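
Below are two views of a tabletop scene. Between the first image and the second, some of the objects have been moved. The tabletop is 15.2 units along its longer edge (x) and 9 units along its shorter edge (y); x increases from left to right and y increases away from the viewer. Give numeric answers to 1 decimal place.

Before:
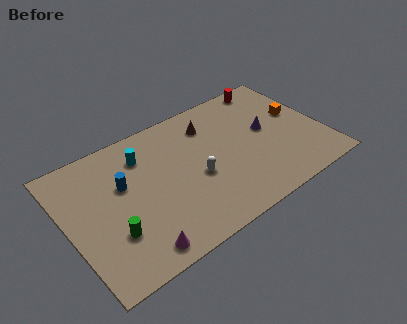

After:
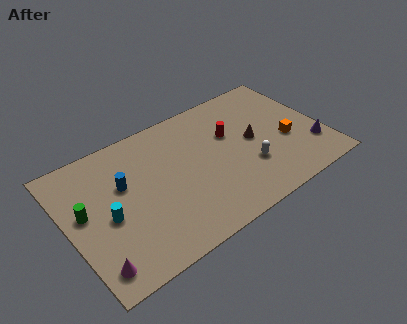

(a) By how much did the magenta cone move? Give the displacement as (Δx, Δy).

(-2.4, 0.3)

The magenta cone started near (3.4, 1.1) and ended near (1.0, 1.4).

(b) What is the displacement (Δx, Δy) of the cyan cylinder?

(-2.6, -2.9)

The cyan cylinder started near (4.8, 6.9) and ended near (2.2, 4.0).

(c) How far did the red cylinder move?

3.8

The red cylinder moved from about (12.9, 8.1) to (9.9, 5.7), a distance of √(3.0² + 2.4²) ≈ 3.8.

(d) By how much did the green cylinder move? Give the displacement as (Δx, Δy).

(-1.3, 2.2)

The green cylinder was at about (2.3, 2.8) and moved to about (1.0, 5.0).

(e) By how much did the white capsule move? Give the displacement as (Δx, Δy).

(3.0, -0.9)

The white capsule started near (7.5, 3.8) and ended near (10.5, 2.9).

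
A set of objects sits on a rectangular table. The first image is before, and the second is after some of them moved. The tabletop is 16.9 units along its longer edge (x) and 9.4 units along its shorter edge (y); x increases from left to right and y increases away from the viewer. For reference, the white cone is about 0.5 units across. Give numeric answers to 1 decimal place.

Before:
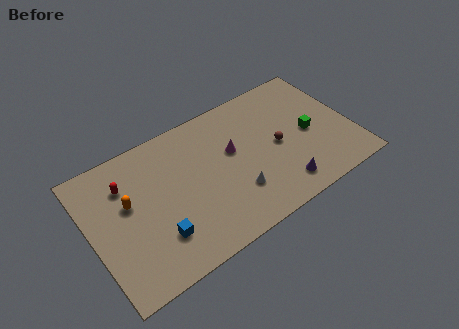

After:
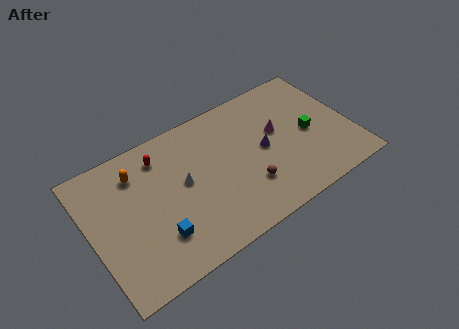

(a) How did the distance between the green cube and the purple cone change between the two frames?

-0.7

They were about 3.7 units apart before and 3.0 after — 0.7 units closer together.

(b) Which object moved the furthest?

the white cone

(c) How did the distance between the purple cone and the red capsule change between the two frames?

-3.8

They were about 10.7 units apart before and 6.9 after — 3.8 units closer together.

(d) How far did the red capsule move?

2.5

The red capsule moved from about (2.5, 6.9) to (4.9, 7.6), a distance of √(2.4² + 0.7²) ≈ 2.5.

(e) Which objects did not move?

the green cube and the blue cube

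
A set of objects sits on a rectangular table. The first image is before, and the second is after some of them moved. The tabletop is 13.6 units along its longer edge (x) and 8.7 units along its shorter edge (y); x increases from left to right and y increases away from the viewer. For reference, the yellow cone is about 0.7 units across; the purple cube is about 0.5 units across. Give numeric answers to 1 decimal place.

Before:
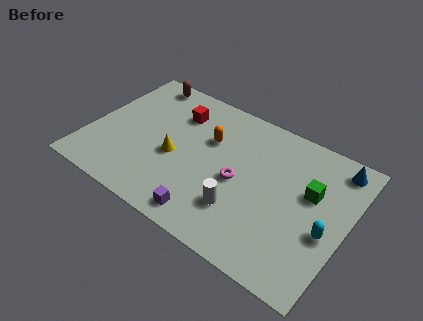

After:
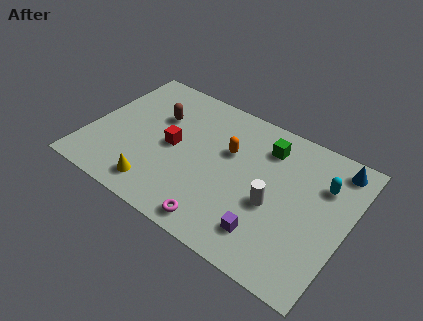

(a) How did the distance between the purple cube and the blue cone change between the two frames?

-2.3

The distance was about 8.6 in the first image and 6.3 in the second, so they moved 2.3 units closer together.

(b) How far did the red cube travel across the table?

2.2

The red cube moved from about (4.2, 6.5) to (4.4, 4.3), a distance of √(0.2² + 2.2²) ≈ 2.2.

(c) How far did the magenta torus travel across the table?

3.0

From (8.0, 4.0) to (7.5, 1.0), the magenta torus covered √(0.5² + 3.0²) ≈ 3.0 units.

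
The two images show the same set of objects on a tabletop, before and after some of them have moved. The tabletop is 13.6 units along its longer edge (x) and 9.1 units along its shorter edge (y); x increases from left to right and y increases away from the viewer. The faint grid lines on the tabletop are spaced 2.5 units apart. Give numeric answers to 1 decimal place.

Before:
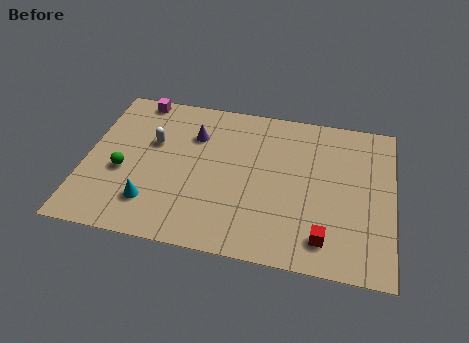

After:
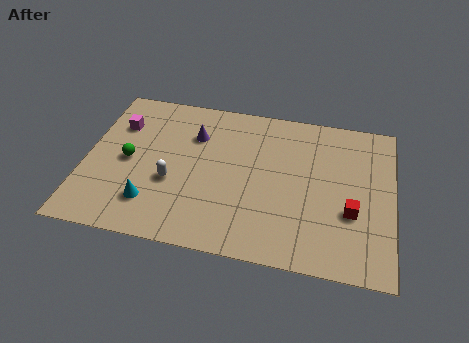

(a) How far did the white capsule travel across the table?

2.4

From (2.9, 5.7) to (3.9, 3.5), the white capsule covered √(1.0² + 2.2²) ≈ 2.4 units.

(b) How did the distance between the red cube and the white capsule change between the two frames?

-0.9

They were about 8.8 units apart before and 7.9 after — 0.9 units closer together.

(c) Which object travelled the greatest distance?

the white capsule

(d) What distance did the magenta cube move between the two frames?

1.9

The magenta cube was near (2.0, 8.3) before and (1.3, 6.5) after, so it travelled √(0.7² + 1.8²) ≈ 1.9 units.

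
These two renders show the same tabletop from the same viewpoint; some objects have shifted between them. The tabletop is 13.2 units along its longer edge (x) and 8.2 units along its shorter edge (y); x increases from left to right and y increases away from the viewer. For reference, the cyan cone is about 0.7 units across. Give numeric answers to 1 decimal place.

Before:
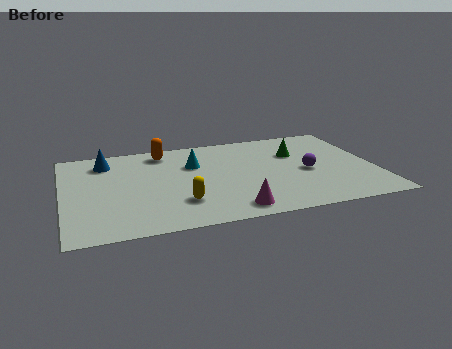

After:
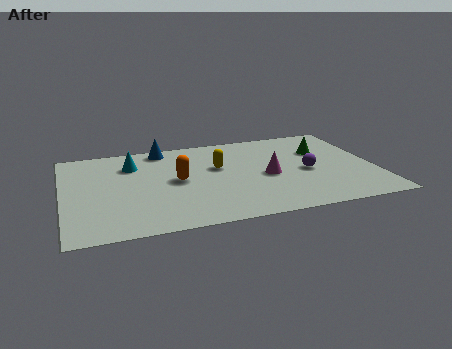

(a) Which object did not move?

the purple sphere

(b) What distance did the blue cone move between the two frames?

2.6

From (1.9, 6.6) to (4.4, 7.3), the blue cone covered √(2.5² + 0.7²) ≈ 2.6 units.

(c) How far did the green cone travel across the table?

1.1

The green cone was near (10.0, 5.5) before and (11.1, 5.5) after, so it travelled √(1.1² + 0.0²) ≈ 1.1 units.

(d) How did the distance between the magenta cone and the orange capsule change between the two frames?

-2.6

Before: roughly 6.4 units apart; after: 3.8. That's 2.6 units closer together.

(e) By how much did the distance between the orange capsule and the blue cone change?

+0.6

Before: roughly 2.5 units apart; after: 3.1. That's 0.6 units further apart.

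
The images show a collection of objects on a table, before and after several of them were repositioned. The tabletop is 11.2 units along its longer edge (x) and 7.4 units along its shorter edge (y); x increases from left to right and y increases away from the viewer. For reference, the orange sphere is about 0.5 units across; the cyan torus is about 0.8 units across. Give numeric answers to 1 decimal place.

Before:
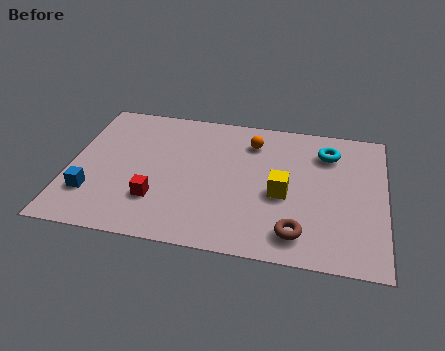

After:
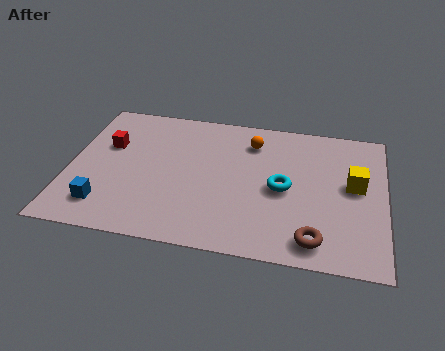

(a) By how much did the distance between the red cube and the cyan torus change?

-0.5

The distance was about 6.9 in the first image and 6.4 in the second, so they moved 0.5 units closer together.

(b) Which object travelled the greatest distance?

the red cube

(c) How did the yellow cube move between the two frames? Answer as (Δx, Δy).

(2.5, 0.9)

The yellow cube was at about (7.6, 3.2) and moved to about (10.1, 4.1).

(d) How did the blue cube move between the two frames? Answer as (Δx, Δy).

(0.5, -0.5)

The blue cube was at about (0.9, 2.0) and moved to about (1.4, 1.5).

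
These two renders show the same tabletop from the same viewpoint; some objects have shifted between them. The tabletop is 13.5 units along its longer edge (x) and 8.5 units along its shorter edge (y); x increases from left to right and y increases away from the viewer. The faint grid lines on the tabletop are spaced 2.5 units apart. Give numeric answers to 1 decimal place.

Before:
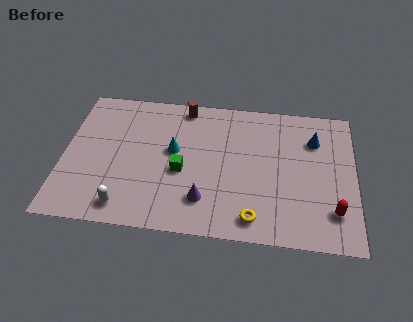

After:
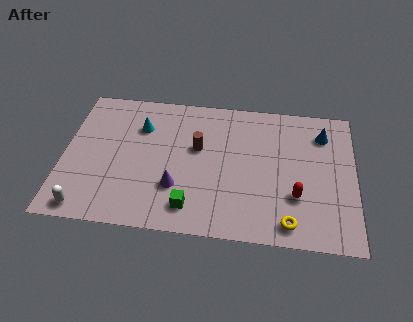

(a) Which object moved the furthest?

the brown cylinder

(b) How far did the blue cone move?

0.6

The blue cone moved from about (11.6, 6.2) to (12.0, 6.6), a distance of √(0.4² + 0.4²) ≈ 0.6.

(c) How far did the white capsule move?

1.8

The white capsule moved from about (3.0, 1.2) to (1.2, 0.9), a distance of √(1.8² + 0.3²) ≈ 1.8.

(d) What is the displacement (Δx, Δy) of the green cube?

(0.5, -2.1)

The green cube was at about (5.5, 3.6) and moved to about (6.0, 1.5).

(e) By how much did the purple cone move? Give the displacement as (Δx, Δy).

(-1.3, 0.6)

The purple cone was at about (6.6, 2.0) and moved to about (5.3, 2.6).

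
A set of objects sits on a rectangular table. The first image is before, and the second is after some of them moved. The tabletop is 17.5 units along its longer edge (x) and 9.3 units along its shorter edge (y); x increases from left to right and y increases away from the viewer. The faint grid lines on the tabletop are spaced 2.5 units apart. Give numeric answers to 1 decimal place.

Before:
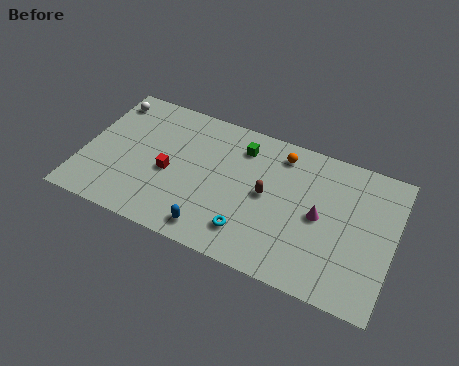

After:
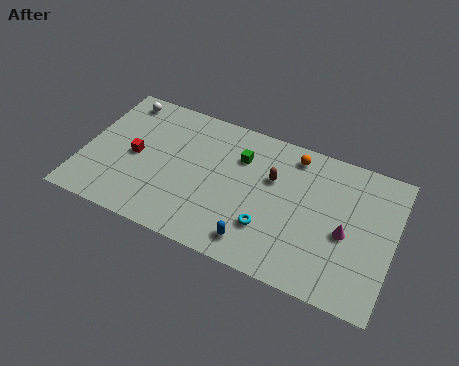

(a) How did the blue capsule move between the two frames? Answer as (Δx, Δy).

(2.4, 0.2)

The blue capsule started near (7.7, 1.3) and ended near (10.1, 1.5).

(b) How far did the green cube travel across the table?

0.7

The green cube moved from about (8.7, 7.4) to (8.7, 6.7), a distance of √(0.0² + 0.7²) ≈ 0.7.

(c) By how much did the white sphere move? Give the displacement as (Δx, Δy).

(0.7, 0.3)

The white sphere started near (0.9, 7.8) and ended near (1.6, 8.1).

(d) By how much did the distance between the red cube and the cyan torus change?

+2.8

Before: roughly 5.2 units apart; after: 8.0. That's 2.8 units further apart.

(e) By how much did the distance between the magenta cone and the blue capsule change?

-1.1

Before: roughly 6.6 units apart; after: 5.5. That's 1.1 units closer together.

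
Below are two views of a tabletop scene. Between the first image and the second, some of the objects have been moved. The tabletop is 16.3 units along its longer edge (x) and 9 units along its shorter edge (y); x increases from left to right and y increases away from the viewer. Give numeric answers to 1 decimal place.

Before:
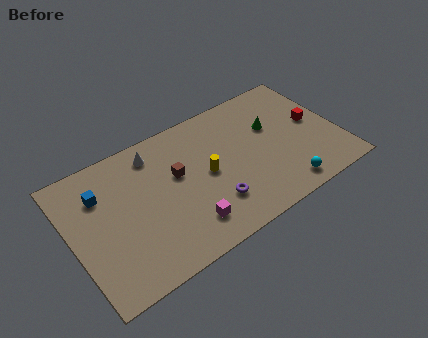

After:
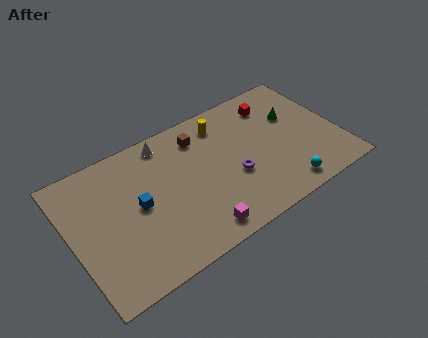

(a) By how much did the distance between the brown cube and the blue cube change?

+0.3

The distance was about 4.6 in the first image and 4.9 in the second, so they moved 0.3 units further apart.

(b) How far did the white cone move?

0.9

The white cone was near (5.4, 7.5) before and (6.2, 7.9) after, so it travelled √(0.8² + 0.4²) ≈ 0.9 units.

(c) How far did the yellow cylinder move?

3.3

From (8.2, 4.5) to (9.7, 7.4), the yellow cylinder covered √(1.5² + 2.9²) ≈ 3.3 units.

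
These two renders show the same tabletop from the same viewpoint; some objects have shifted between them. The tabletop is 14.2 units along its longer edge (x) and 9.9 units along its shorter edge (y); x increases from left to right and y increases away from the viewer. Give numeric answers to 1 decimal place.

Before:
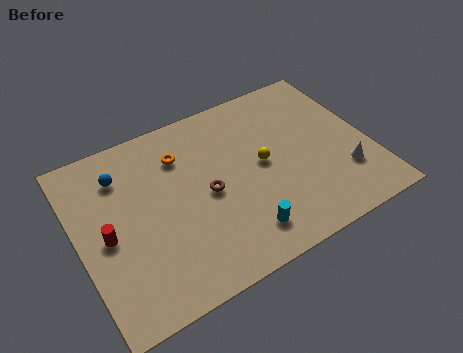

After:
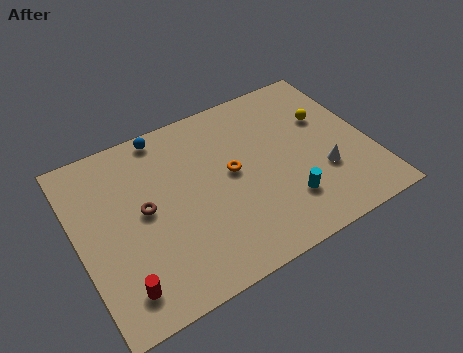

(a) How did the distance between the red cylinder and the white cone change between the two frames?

-1.3

They were about 11.5 units apart before and 10.2 after — 1.3 units closer together.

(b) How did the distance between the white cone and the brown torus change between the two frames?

+1.9

They were about 6.8 units apart before and 8.7 after — 1.9 units further apart.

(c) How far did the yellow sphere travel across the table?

3.6

From (9.0, 5.1) to (12.4, 6.4), the yellow sphere covered √(3.4² + 1.3²) ≈ 3.6 units.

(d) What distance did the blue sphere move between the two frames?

2.7

The blue sphere was near (2.4, 7.6) before and (4.7, 9.0) after, so it travelled √(2.3² + 1.4²) ≈ 2.7 units.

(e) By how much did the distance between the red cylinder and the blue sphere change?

+4.7

They were about 3.2 units apart before and 7.9 after — 4.7 units further apart.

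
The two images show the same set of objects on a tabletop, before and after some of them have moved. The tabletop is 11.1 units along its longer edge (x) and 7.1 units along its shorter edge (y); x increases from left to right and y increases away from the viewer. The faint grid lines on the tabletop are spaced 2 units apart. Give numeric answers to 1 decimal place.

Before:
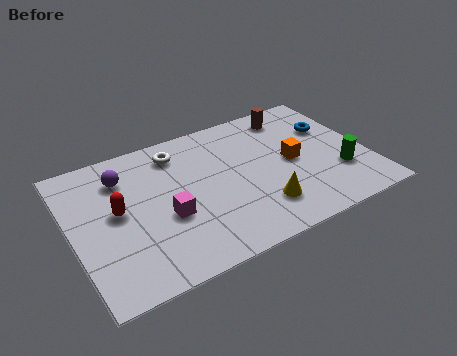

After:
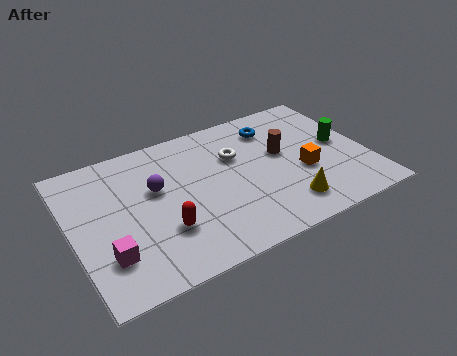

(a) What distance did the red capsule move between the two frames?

2.2

From (1.7, 3.8) to (3.2, 2.2), the red capsule covered √(1.5² + 1.6²) ≈ 2.2 units.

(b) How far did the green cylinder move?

1.5

The green cylinder moved from about (9.9, 2.2) to (10.2, 3.7), a distance of √(0.3² + 1.5²) ≈ 1.5.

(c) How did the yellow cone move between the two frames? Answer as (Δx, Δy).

(0.9, -0.3)

The yellow cone started near (6.8, 1.7) and ended near (7.7, 1.4).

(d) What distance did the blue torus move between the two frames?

2.3

The blue torus moved from about (10.0, 4.7) to (7.9, 5.6), a distance of √(2.1² + 0.9²) ≈ 2.3.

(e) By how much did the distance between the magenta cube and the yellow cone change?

+3.0

They were about 3.6 units apart before and 6.6 after — 3.0 units further apart.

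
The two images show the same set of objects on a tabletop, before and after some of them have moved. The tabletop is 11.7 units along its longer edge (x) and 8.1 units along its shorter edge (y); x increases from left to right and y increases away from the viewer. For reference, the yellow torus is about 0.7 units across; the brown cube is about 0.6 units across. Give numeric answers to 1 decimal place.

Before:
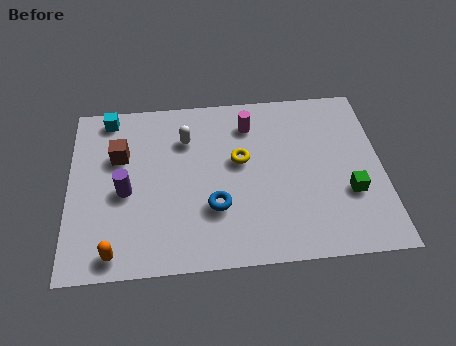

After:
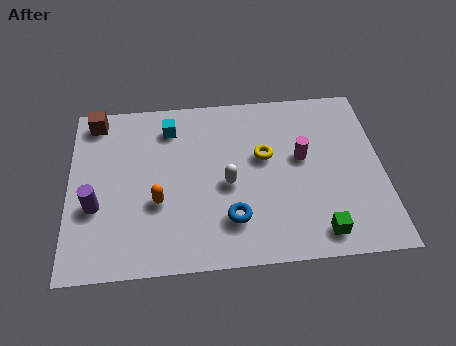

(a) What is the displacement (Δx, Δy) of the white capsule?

(1.5, -2.3)

The white capsule started near (4.4, 5.9) and ended near (5.9, 3.6).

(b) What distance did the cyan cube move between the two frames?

2.4

The cyan cube moved from about (1.5, 7.2) to (3.8, 6.5), a distance of √(2.3² + 0.7²) ≈ 2.4.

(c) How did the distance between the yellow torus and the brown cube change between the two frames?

+2.2

Before: roughly 4.5 units apart; after: 6.7. That's 2.2 units further apart.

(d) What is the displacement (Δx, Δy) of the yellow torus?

(0.9, 0.1)

From the two frames, the yellow torus sits at roughly (6.4, 4.7) before and (7.3, 4.8) after.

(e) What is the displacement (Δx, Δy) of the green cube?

(-1.2, -1.7)

The green cube was at about (10.4, 2.8) and moved to about (9.2, 1.1).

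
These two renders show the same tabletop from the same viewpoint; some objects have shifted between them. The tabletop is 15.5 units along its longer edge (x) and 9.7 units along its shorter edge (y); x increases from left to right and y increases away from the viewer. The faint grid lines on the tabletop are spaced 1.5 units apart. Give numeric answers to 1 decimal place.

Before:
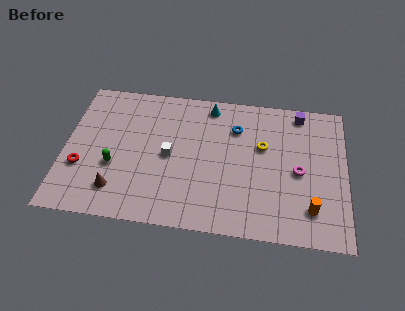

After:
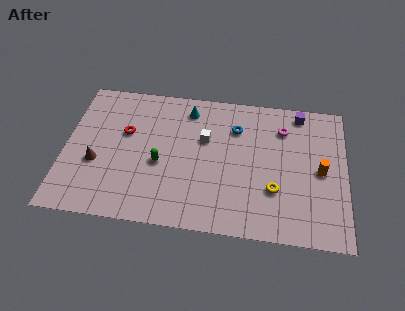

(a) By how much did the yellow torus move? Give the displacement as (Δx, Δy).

(0.7, -2.9)

The yellow torus started near (10.9, 6.0) and ended near (11.6, 3.1).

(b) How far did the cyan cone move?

1.3

The cyan cone moved from about (7.9, 8.5) to (6.7, 8.1), a distance of √(1.2² + 0.4²) ≈ 1.3.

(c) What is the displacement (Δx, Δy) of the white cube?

(1.9, 1.4)

From the two frames, the white cube sits at roughly (5.8, 4.7) before and (7.7, 6.1) after.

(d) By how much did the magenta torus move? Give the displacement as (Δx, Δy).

(-0.9, 2.9)

From the two frames, the magenta torus sits at roughly (12.9, 4.5) before and (12.0, 7.4) after.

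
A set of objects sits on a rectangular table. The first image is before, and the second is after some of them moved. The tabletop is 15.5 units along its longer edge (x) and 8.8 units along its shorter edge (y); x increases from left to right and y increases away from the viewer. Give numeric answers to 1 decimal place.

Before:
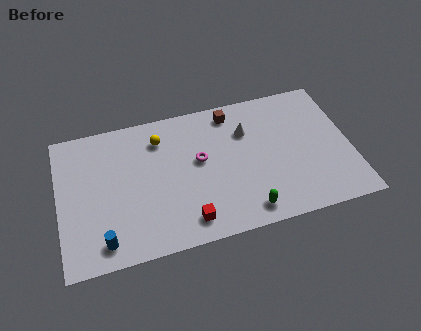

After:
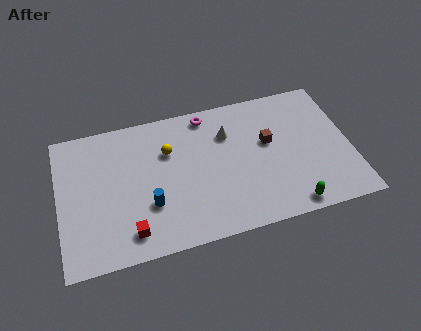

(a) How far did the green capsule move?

2.3

From (9.7, 1.2) to (12.0, 0.9), the green capsule covered √(2.3² + 0.3²) ≈ 2.3 units.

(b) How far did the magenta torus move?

2.9

The magenta torus moved from about (7.5, 5.0) to (8.1, 7.8), a distance of √(0.6² + 2.8²) ≈ 2.9.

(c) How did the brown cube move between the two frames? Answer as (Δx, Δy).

(1.8, -2.4)

From the two frames, the brown cube sits at roughly (9.4, 7.6) before and (11.2, 5.2) after.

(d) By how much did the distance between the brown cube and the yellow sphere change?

+1.4

They were about 4.0 units apart before and 5.4 after — 1.4 units further apart.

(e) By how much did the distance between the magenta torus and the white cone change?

-1.1

They were about 2.9 units apart before and 1.8 after — 1.1 units closer together.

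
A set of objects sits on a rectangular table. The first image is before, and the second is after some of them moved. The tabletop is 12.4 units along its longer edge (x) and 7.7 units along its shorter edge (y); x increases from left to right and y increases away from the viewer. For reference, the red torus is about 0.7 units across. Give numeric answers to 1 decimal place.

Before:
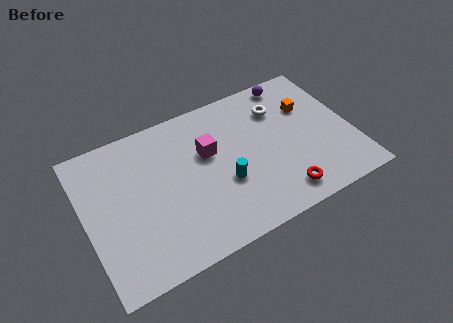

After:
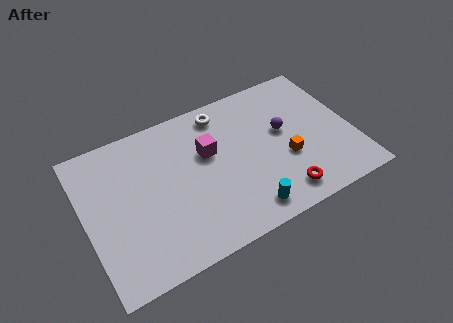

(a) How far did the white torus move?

2.8

From (9.3, 5.7) to (6.7, 6.6), the white torus covered √(2.6² + 0.9²) ≈ 2.8 units.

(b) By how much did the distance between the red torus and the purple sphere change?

-2.6

The distance was about 5.9 in the first image and 3.3 in the second, so they moved 2.6 units closer together.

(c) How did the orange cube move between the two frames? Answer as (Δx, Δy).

(-1.4, -2.3)

From the two frames, the orange cube sits at roughly (10.6, 5.2) before and (9.2, 2.9) after.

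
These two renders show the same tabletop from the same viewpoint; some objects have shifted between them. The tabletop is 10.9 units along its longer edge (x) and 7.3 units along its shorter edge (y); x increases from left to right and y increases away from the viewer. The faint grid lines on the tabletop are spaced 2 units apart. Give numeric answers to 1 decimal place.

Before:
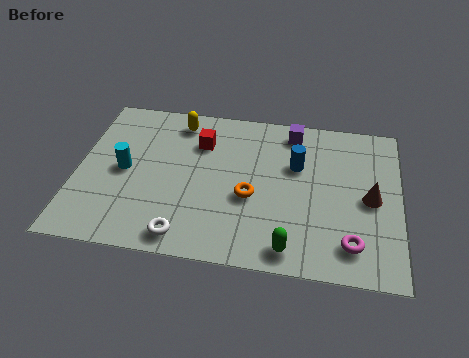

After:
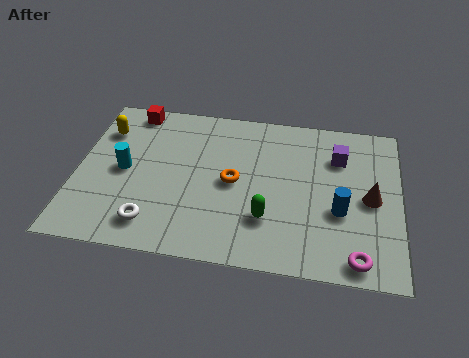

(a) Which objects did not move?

the cyan cylinder and the brown cone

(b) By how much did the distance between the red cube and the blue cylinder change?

+4.7

The distance was about 3.4 in the first image and 8.1 in the second, so they moved 4.7 units further apart.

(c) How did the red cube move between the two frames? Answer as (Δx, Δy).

(-2.4, 1.2)

The red cube was at about (4.1, 5.3) and moved to about (1.7, 6.5).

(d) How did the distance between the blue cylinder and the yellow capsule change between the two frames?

+4.1

They were about 4.4 units apart before and 8.5 after — 4.1 units further apart.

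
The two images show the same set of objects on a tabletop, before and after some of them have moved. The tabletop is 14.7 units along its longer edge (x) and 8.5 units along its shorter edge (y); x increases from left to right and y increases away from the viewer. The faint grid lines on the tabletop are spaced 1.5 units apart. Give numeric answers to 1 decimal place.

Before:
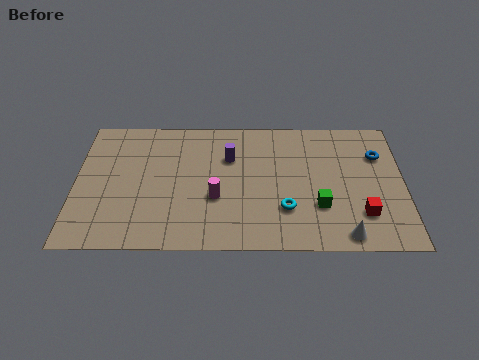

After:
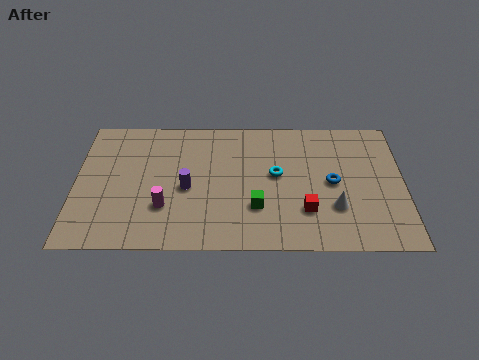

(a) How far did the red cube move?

2.5

From (12.8, 2.2) to (10.3, 2.4), the red cube covered √(2.5² + 0.2²) ≈ 2.5 units.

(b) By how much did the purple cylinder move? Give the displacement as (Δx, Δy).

(-1.9, -2.0)

From the two frames, the purple cylinder sits at roughly (6.9, 5.8) before and (5.0, 3.8) after.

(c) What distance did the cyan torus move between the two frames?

2.2

From (9.4, 2.5) to (9.0, 4.7), the cyan torus covered √(0.4² + 2.2²) ≈ 2.2 units.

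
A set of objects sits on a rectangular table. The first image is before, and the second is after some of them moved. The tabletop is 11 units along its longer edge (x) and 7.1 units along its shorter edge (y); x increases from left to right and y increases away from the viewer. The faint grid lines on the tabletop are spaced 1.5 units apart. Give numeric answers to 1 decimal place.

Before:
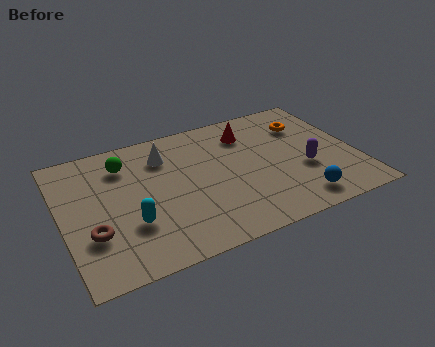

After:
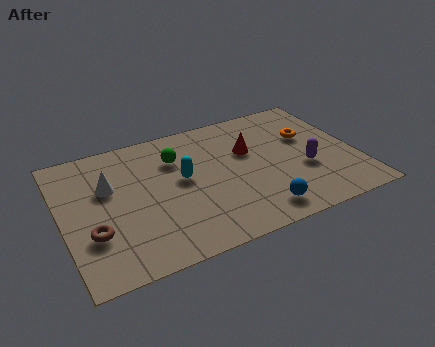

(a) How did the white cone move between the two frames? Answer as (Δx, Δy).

(-2.2, -0.9)

The white cone started near (4.0, 5.4) and ended near (1.8, 4.5).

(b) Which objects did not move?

the purple capsule and the brown torus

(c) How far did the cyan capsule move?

2.6

From (2.4, 2.3) to (4.5, 3.9), the cyan capsule covered √(2.1² + 1.6²) ≈ 2.6 units.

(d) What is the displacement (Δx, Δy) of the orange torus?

(0.0, -0.7)

The orange torus started near (9.4, 5.2) and ended near (9.4, 4.5).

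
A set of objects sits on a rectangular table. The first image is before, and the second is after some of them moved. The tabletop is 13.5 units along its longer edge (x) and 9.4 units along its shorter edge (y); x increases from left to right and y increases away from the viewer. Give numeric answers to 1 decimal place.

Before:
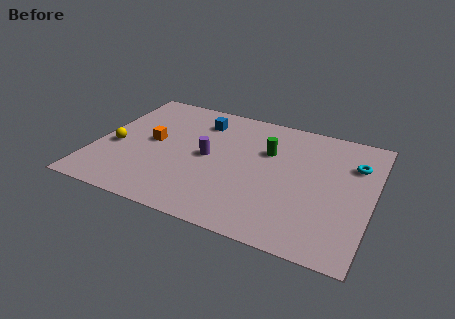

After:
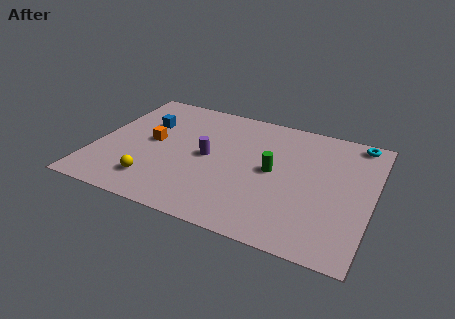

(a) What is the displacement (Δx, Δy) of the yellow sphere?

(2.2, -2.0)

The yellow sphere started near (1.0, 3.9) and ended near (3.2, 1.9).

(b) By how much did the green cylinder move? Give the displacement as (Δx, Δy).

(0.4, -1.4)

The green cylinder started near (8.3, 6.2) and ended near (8.7, 4.8).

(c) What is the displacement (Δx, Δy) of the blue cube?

(-2.6, -1.1)

From the two frames, the blue cube sits at roughly (4.8, 7.4) before and (2.2, 6.3) after.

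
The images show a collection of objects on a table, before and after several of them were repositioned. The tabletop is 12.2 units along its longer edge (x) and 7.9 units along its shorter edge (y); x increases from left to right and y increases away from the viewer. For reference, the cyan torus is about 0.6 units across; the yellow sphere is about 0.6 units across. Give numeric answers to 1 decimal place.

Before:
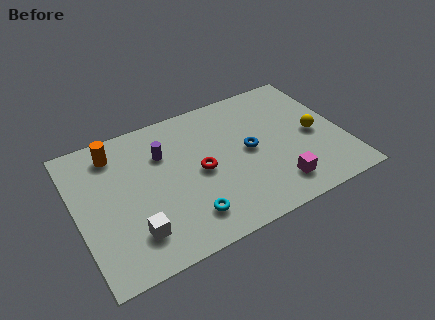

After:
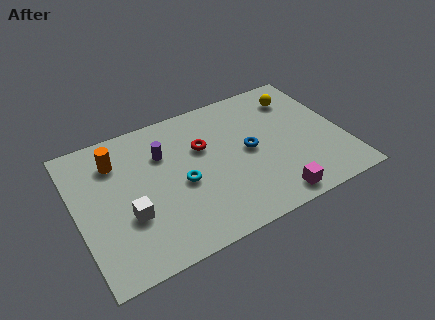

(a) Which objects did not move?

the blue torus and the purple cylinder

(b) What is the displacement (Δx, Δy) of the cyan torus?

(0.0, 1.9)

The cyan torus started near (4.7, 1.6) and ended near (4.7, 3.5).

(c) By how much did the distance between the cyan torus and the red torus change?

-0.4

The distance was about 2.4 in the first image and 2.0 in the second, so they moved 0.4 units closer together.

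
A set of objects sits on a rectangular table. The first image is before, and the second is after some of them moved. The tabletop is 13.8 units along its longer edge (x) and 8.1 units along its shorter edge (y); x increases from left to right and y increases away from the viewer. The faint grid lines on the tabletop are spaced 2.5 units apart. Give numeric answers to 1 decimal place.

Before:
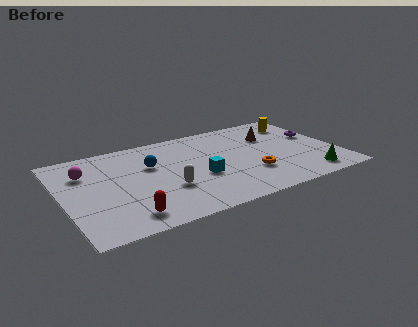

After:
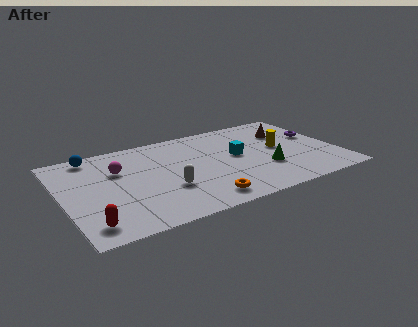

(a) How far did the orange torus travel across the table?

3.0

The orange torus was near (9.2, 2.5) before and (6.5, 1.2) after, so it travelled √(2.7² + 1.3²) ≈ 3.0 units.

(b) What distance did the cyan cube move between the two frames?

2.4

From (6.7, 3.2) to (8.8, 4.4), the cyan cube covered √(2.1² + 1.2²) ≈ 2.4 units.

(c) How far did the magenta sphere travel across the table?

1.6

The magenta sphere was near (1.3, 5.8) before and (2.9, 5.4) after, so it travelled √(1.6² + 0.4²) ≈ 1.6 units.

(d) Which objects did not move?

the white capsule and the purple torus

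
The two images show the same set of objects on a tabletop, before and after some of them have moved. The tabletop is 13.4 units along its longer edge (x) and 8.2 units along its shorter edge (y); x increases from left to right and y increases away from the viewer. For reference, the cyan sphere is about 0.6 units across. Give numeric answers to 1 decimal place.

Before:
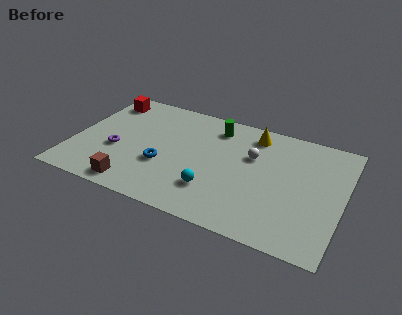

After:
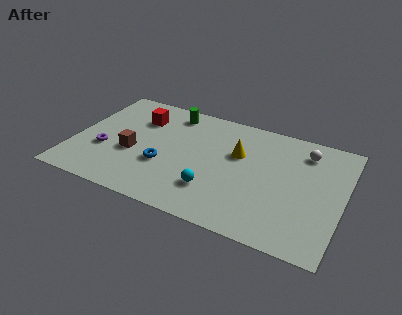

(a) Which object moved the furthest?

the white sphere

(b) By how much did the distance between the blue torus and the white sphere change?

+2.8

The distance was about 4.8 in the first image and 7.6 in the second, so they moved 2.8 units further apart.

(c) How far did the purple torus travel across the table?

0.6

The purple torus moved from about (2.2, 3.2) to (1.6, 3.0), a distance of √(0.6² + 0.2²) ≈ 0.6.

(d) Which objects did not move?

the cyan sphere and the blue torus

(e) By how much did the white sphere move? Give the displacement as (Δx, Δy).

(2.5, 1.3)

The white sphere started near (8.8, 5.3) and ended near (11.3, 6.6).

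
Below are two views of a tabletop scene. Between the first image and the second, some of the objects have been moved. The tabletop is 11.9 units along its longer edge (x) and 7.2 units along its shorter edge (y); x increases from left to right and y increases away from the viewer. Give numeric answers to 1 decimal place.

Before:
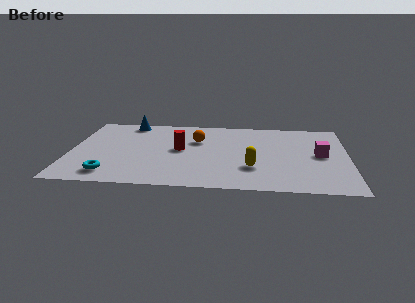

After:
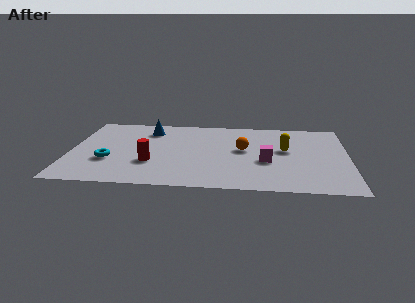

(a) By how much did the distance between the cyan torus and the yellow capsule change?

+1.6

Before: roughly 6.1 units apart; after: 7.7. That's 1.6 units further apart.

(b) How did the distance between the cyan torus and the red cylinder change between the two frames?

-2.1

They were about 3.9 units apart before and 1.8 after — 2.1 units closer together.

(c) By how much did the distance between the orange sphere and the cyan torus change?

+0.8

The distance was about 5.1 in the first image and 5.9 in the second, so they moved 0.8 units further apart.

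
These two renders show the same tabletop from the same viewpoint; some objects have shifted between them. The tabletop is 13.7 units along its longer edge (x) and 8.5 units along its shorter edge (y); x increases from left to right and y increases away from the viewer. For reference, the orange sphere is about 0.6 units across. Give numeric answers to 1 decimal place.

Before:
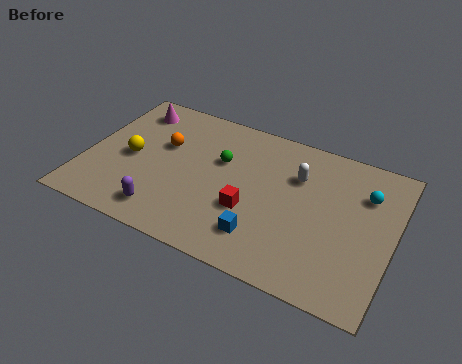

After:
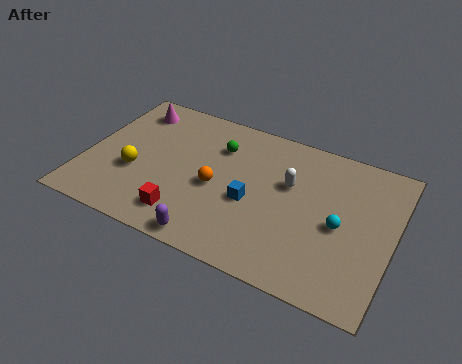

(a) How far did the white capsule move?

0.7

The white capsule was near (9.3, 5.9) before and (9.0, 5.3) after, so it travelled √(0.3² + 0.6²) ≈ 0.7 units.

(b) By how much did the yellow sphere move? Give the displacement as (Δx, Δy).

(0.3, -0.8)

The yellow sphere started near (2.0, 4.0) and ended near (2.3, 3.2).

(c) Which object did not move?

the magenta cone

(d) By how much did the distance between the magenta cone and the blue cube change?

-1.5

Before: roughly 8.3 units apart; after: 6.8. That's 1.5 units closer together.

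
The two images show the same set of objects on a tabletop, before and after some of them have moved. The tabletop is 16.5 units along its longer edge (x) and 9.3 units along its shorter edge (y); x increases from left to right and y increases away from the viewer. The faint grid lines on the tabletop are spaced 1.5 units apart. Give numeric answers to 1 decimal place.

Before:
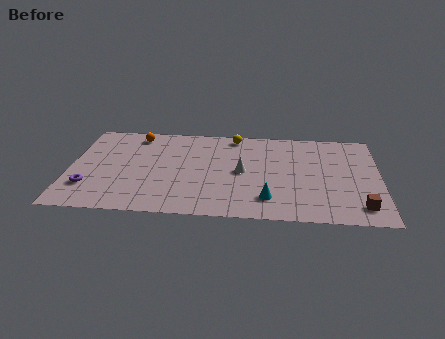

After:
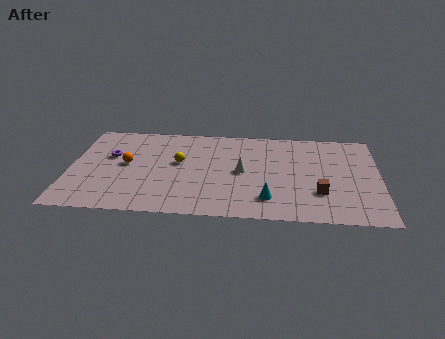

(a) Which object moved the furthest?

the yellow sphere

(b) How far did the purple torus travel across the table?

3.4

The purple torus moved from about (1.1, 2.5) to (2.1, 5.7), a distance of √(1.0² + 3.2²) ≈ 3.4.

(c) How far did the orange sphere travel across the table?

3.1

From (3.4, 8.0) to (3.0, 4.9), the orange sphere covered √(0.4² + 3.1²) ≈ 3.1 units.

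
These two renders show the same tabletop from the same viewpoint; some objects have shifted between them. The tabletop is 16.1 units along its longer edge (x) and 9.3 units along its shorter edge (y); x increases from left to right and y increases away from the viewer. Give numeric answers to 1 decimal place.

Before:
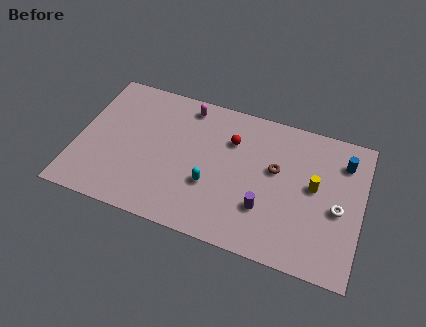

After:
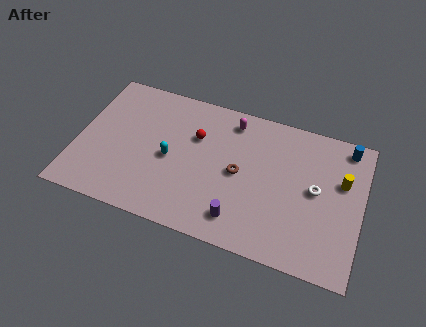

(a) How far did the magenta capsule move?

2.6

From (5.9, 8.1) to (8.5, 7.9), the magenta capsule covered √(2.6² + 0.2²) ≈ 2.6 units.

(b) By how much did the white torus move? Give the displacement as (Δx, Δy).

(-1.3, 0.8)

From the two frames, the white torus sits at roughly (14.8, 4.1) before and (13.5, 4.9) after.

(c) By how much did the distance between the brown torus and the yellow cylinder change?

+3.6

Before: roughly 2.2 units apart; after: 5.8. That's 3.6 units further apart.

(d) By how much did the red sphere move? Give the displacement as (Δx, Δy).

(-2.0, -0.4)

The red sphere started near (8.6, 6.6) and ended near (6.6, 6.2).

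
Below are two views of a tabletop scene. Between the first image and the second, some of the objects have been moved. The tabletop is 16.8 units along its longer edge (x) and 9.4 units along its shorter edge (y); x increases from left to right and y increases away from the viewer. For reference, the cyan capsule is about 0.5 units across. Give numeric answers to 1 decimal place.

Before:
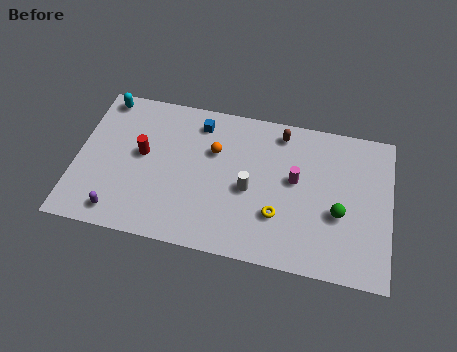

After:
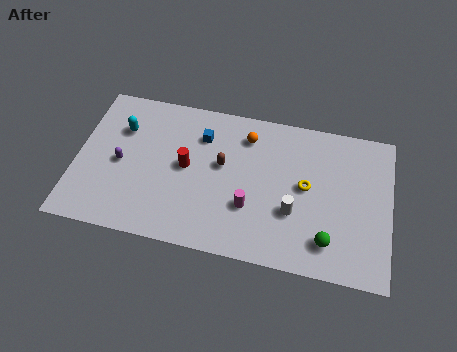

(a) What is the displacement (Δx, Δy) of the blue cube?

(0.2, -0.8)

The blue cube was at about (6.4, 7.8) and moved to about (6.6, 7.0).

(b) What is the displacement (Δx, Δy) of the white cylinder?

(2.4, -0.9)

From the two frames, the white cylinder sits at roughly (9.3, 4.2) before and (11.7, 3.3) after.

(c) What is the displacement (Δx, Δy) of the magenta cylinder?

(-2.3, -2.2)

From the two frames, the magenta cylinder sits at roughly (11.7, 5.3) before and (9.4, 3.1) after.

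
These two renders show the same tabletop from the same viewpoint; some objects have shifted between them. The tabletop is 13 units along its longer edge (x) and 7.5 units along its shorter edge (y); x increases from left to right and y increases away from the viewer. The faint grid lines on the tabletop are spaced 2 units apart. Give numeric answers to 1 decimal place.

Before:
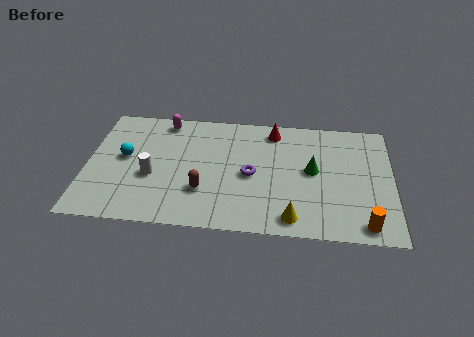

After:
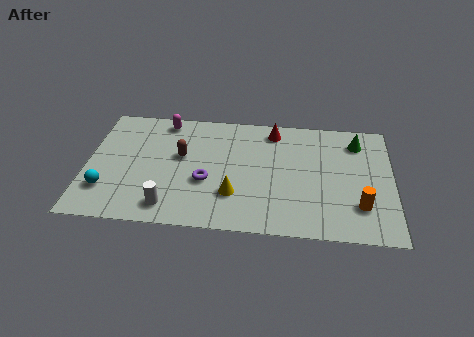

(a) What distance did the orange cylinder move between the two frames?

1.1

The orange cylinder was near (11.8, 0.9) before and (11.6, 2.0) after, so it travelled √(0.2² + 1.1²) ≈ 1.1 units.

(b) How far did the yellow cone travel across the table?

2.8

The yellow cone was near (8.8, 1.0) before and (6.3, 2.2) after, so it travelled √(2.5² + 1.2²) ≈ 2.8 units.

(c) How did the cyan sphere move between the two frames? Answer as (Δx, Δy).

(-0.7, -2.1)

From the two frames, the cyan sphere sits at roughly (1.6, 4.1) before and (0.9, 2.0) after.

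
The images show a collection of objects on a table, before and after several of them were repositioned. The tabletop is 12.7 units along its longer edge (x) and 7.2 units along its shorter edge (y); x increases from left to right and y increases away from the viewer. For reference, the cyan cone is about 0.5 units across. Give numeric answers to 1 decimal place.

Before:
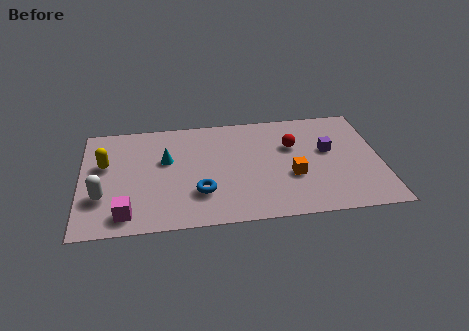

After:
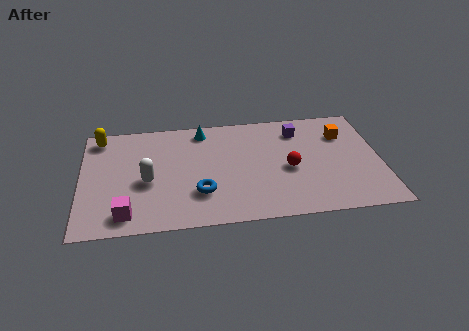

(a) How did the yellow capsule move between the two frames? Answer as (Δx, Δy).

(-0.2, 1.8)

The yellow capsule was at about (1.0, 4.4) and moved to about (0.8, 6.2).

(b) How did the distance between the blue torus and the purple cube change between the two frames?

-0.3

The distance was about 5.9 in the first image and 5.6 in the second, so they moved 0.3 units closer together.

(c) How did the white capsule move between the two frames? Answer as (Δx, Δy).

(1.9, 0.8)

The white capsule started near (0.9, 2.3) and ended near (2.8, 3.1).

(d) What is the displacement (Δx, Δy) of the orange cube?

(2.3, 2.5)

The orange cube was at about (8.9, 2.7) and moved to about (11.2, 5.2).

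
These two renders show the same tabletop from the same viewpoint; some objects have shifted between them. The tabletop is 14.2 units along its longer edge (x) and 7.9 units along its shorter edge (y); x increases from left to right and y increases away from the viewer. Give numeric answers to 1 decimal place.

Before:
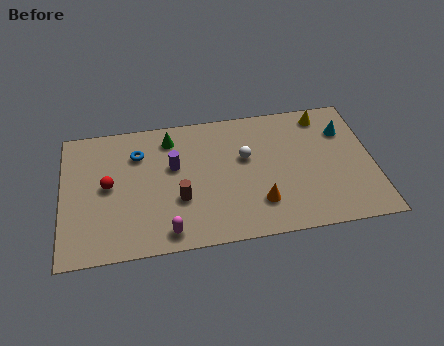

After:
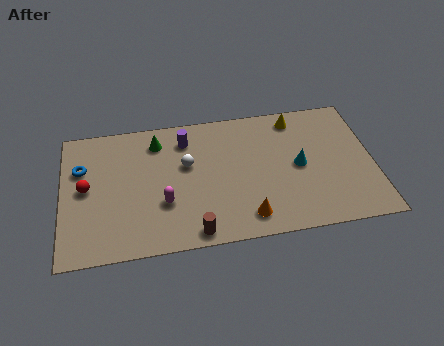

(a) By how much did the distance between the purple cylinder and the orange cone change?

+0.9

Before: roughly 4.7 units apart; after: 5.6. That's 0.9 units further apart.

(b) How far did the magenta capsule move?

1.7

The magenta capsule moved from about (4.7, 1.0) to (4.6, 2.7), a distance of √(0.1² + 1.7²) ≈ 1.7.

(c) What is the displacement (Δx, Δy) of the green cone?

(-0.6, -0.1)

The green cone was at about (5.0, 6.5) and moved to about (4.4, 6.4).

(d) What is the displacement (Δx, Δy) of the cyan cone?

(-2.2, -1.8)

From the two frames, the cyan cone sits at roughly (13.0, 5.7) before and (10.8, 3.9) after.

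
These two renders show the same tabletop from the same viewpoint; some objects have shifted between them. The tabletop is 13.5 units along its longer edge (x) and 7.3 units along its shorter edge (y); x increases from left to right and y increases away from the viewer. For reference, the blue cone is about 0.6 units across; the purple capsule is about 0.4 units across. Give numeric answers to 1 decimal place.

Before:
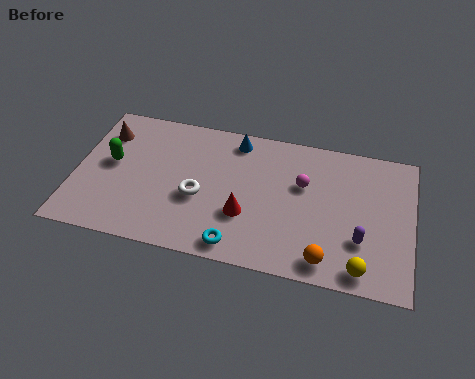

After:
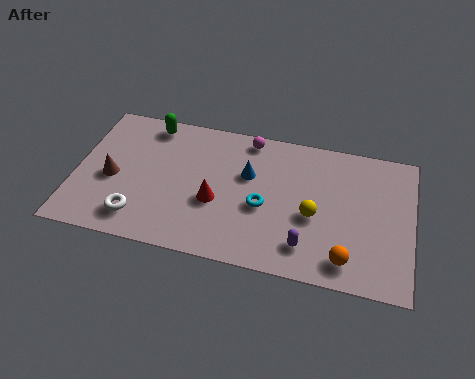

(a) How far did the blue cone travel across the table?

1.8

From (6.3, 6.3) to (6.9, 4.6), the blue cone covered √(0.6² + 1.7²) ≈ 1.8 units.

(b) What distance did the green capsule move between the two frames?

2.8

The green capsule moved from about (1.4, 4.0) to (2.8, 6.4), a distance of √(1.4² + 2.4²) ≈ 2.8.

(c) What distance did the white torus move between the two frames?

2.8

The white torus moved from about (5.0, 3.0) to (2.7, 1.4), a distance of √(2.3² + 1.6²) ≈ 2.8.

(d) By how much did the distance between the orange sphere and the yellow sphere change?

+1.0

Before: roughly 1.4 units apart; after: 2.4. That's 1.0 units further apart.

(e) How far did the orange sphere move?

0.8

The orange sphere was near (10.2, 1.0) before and (11.0, 1.2) after, so it travelled √(0.8² + 0.2²) ≈ 0.8 units.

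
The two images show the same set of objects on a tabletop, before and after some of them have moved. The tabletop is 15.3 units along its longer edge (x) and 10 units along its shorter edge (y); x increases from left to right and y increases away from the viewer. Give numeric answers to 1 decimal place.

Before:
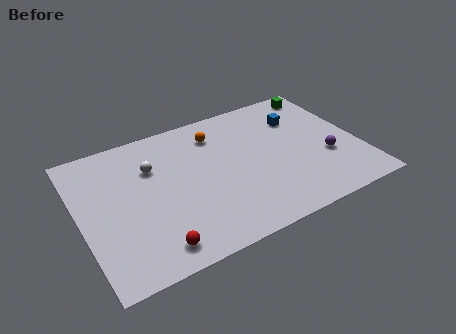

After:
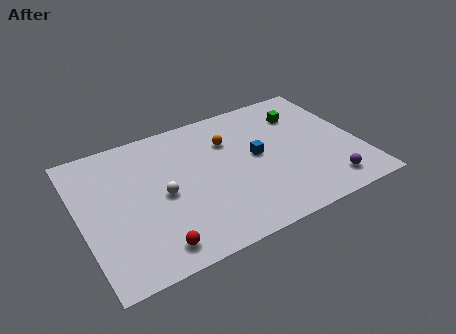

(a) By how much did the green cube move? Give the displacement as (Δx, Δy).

(-1.4, -1.3)

The green cube started near (14.0, 8.8) and ended near (12.6, 7.5).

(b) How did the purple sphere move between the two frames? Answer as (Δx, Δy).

(-0.3, -2.0)

The purple sphere was at about (13.4, 3.6) and moved to about (13.1, 1.6).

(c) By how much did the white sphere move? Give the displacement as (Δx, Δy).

(0.3, -2.2)

From the two frames, the white sphere sits at roughly (4.1, 6.9) before and (4.4, 4.7) after.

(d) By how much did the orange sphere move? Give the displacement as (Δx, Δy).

(0.6, -0.8)

From the two frames, the orange sphere sits at roughly (7.8, 7.9) before and (8.4, 7.1) after.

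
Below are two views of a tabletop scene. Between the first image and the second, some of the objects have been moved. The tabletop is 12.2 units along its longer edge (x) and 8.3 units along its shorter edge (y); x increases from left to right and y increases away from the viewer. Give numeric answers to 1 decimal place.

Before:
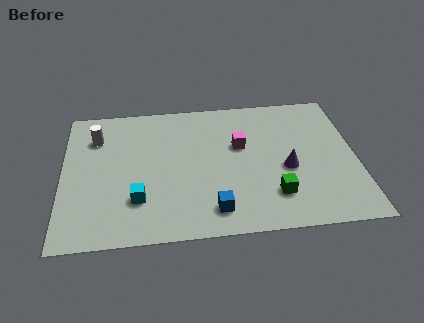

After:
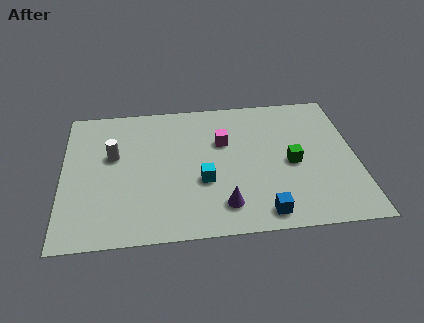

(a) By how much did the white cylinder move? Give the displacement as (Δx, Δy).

(0.7, -1.2)

The white cylinder was at about (1.4, 6.2) and moved to about (2.1, 5.0).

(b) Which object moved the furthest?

the purple cone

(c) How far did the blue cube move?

2.0

The blue cube was near (6.2, 1.4) before and (8.2, 1.0) after, so it travelled √(2.0² + 0.4²) ≈ 2.0 units.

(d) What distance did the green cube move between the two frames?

2.0

From (8.7, 2.0) to (9.5, 3.8), the green cube covered √(0.8² + 1.8²) ≈ 2.0 units.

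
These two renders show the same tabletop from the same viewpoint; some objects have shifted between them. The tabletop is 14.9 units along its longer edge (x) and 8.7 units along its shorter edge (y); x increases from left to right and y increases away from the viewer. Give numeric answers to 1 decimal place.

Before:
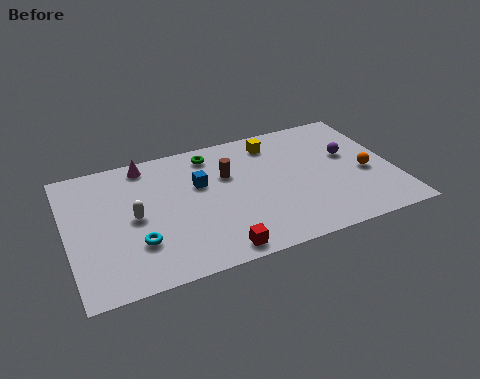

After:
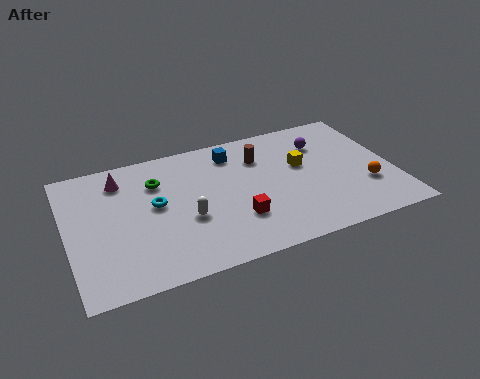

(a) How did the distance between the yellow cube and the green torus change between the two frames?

+3.8

The distance was about 2.9 in the first image and 6.7 in the second, so they moved 3.8 units further apart.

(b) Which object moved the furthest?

the green torus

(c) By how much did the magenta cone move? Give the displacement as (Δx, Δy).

(-1.2, -0.7)

The magenta cone started near (3.8, 7.7) and ended near (2.6, 7.0).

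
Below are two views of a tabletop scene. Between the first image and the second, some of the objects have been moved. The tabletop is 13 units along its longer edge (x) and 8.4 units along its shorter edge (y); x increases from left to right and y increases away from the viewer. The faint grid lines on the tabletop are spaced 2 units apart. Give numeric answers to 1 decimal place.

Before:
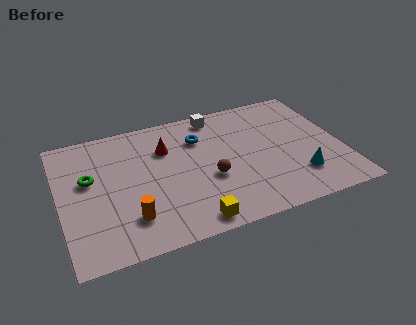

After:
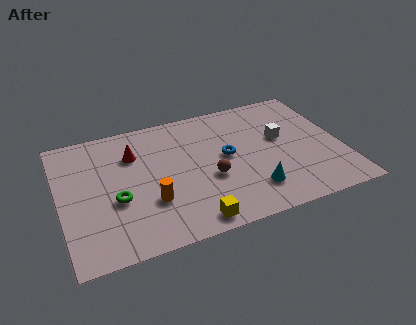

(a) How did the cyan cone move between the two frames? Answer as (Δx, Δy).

(-2.2, -0.2)

From the two frames, the cyan cone sits at roughly (10.8, 2.1) before and (8.6, 1.9) after.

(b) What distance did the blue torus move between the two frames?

1.9

From (6.6, 6.1) to (7.7, 4.5), the blue torus covered √(1.1² + 1.6²) ≈ 1.9 units.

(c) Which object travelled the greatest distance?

the white cube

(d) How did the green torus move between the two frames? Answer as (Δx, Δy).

(1.1, -1.7)

The green torus started near (1.4, 5.0) and ended near (2.5, 3.3).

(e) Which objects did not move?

the brown sphere and the yellow cube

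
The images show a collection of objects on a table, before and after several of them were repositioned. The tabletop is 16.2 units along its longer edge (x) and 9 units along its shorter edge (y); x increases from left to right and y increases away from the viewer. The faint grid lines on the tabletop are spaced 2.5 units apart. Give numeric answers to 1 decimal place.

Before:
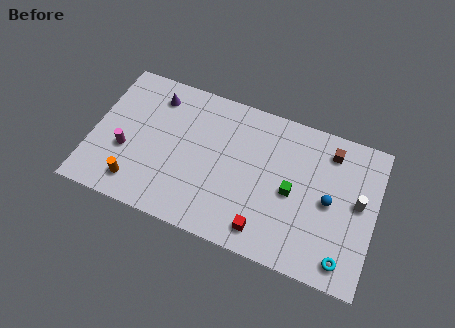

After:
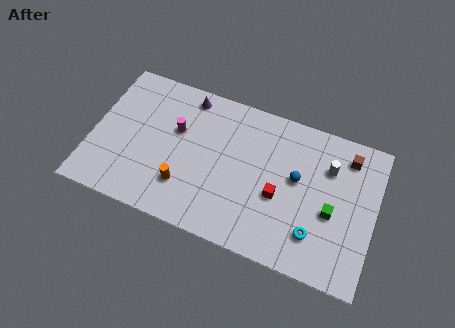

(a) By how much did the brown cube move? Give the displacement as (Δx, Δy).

(1.0, 0.0)

From the two frames, the brown cube sits at roughly (13.4, 7.4) before and (14.4, 7.4) after.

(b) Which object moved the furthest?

the magenta cylinder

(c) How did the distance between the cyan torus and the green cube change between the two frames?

-2.5

Before: roughly 4.3 units apart; after: 1.8. That's 2.5 units closer together.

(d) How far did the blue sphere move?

2.0

From (13.6, 4.4) to (11.7, 5.1), the blue sphere covered √(1.9² + 0.7²) ≈ 2.0 units.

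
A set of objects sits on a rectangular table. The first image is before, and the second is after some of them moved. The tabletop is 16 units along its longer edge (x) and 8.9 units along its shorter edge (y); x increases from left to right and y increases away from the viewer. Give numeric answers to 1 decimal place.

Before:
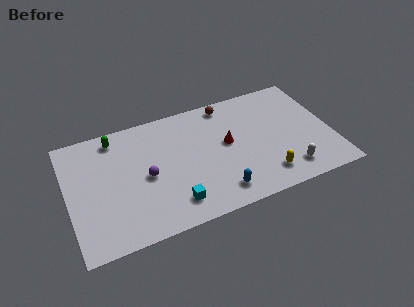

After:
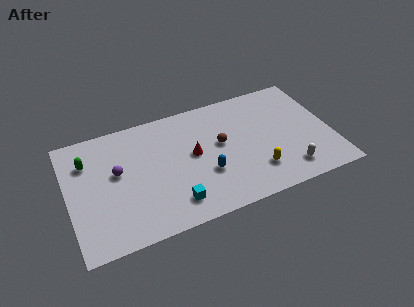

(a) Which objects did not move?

the white capsule and the cyan cube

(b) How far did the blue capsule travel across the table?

1.7

The blue capsule moved from about (8.8, 1.5) to (8.2, 3.1), a distance of √(0.6² + 1.6²) ≈ 1.7.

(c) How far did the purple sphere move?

1.9

From (4.7, 4.2) to (3.0, 5.1), the purple sphere covered √(1.7² + 0.9²) ≈ 1.9 units.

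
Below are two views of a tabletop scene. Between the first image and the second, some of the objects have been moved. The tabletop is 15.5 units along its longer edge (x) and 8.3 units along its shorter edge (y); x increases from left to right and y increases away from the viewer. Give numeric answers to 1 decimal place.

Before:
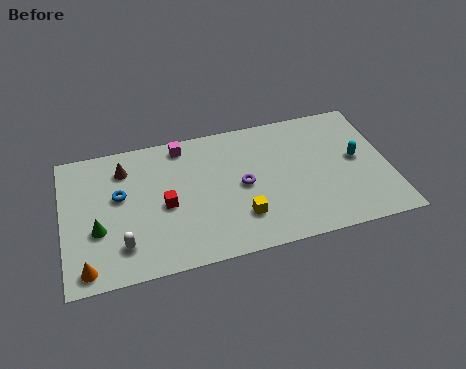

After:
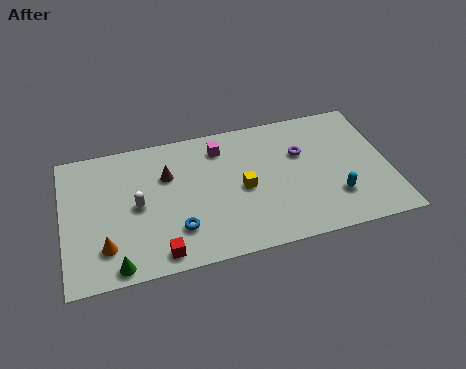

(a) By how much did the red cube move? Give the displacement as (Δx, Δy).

(-0.4, -2.8)

The red cube was at about (4.8, 3.8) and moved to about (4.4, 1.0).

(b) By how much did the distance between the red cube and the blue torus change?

-0.9

Before: roughly 2.4 units apart; after: 1.5. That's 0.9 units closer together.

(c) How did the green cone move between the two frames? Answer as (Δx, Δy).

(0.8, -2.3)

The green cone started near (1.6, 3.1) and ended near (2.4, 0.8).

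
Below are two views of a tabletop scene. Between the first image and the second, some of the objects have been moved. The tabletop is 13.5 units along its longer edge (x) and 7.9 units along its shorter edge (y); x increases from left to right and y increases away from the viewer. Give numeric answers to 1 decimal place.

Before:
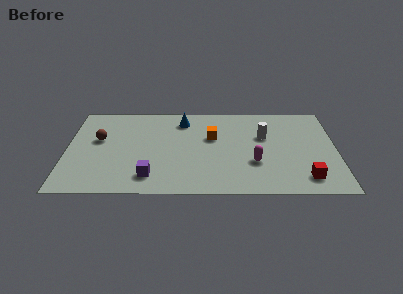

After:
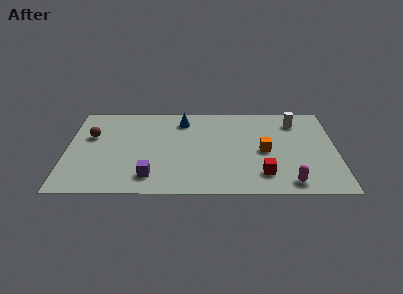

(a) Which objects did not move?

the blue cone and the purple cube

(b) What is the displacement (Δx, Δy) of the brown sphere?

(-0.4, 0.3)

The brown sphere started near (1.6, 4.7) and ended near (1.2, 5.0).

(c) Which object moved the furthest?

the orange cube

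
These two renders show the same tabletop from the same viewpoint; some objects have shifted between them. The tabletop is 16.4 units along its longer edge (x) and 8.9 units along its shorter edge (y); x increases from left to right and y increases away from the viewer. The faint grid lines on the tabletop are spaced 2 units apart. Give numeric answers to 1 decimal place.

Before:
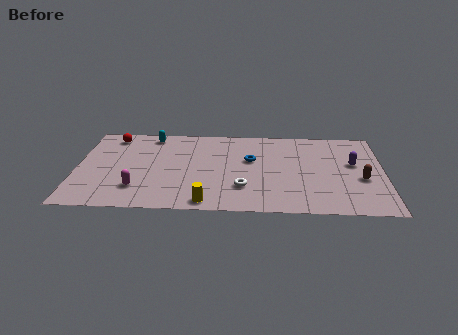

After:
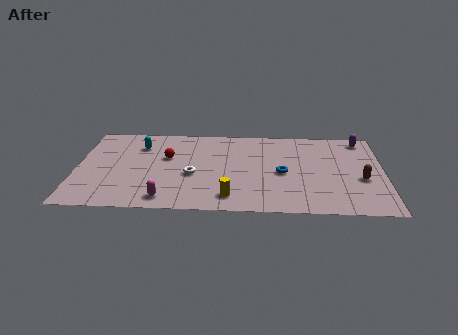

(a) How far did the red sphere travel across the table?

3.7

From (1.8, 7.6) to (4.8, 5.5), the red sphere covered √(3.0² + 2.1²) ≈ 3.7 units.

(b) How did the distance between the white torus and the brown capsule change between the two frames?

+2.6

They were about 6.4 units apart before and 9.0 after — 2.6 units further apart.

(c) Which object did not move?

the brown capsule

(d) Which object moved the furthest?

the red sphere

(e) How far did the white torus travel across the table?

3.0

The white torus was near (8.9, 2.5) before and (6.2, 3.7) after, so it travelled √(2.7² + 1.2²) ≈ 3.0 units.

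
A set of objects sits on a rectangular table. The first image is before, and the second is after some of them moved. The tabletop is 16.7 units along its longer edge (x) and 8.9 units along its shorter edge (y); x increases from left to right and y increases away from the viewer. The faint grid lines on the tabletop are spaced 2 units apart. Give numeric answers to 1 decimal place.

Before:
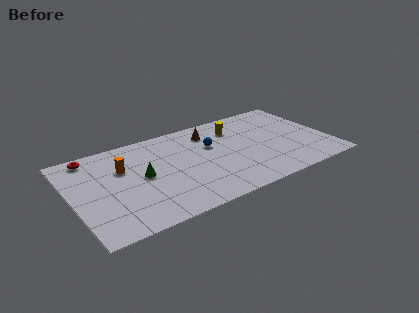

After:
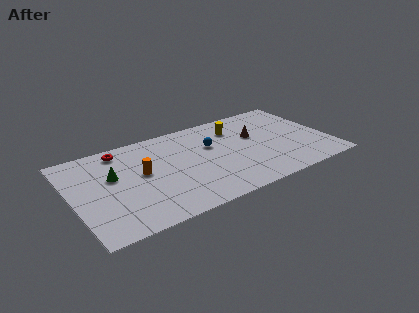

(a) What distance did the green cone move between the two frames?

2.0

The green cone moved from about (4.5, 4.6) to (2.7, 5.4), a distance of √(1.8² + 0.8²) ≈ 2.0.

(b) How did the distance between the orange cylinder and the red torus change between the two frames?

+0.3

Before: roughly 2.7 units apart; after: 3.0. That's 0.3 units further apart.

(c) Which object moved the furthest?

the brown cone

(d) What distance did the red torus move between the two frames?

1.9

The red torus was near (1.6, 7.9) before and (3.5, 7.7) after, so it travelled √(1.9² + 0.2²) ≈ 1.9 units.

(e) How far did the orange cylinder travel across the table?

1.5

From (3.4, 5.9) to (4.5, 4.9), the orange cylinder covered √(1.1² + 1.0²) ≈ 1.5 units.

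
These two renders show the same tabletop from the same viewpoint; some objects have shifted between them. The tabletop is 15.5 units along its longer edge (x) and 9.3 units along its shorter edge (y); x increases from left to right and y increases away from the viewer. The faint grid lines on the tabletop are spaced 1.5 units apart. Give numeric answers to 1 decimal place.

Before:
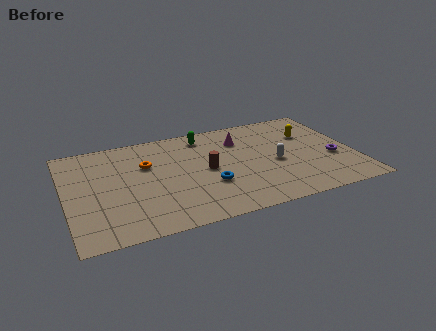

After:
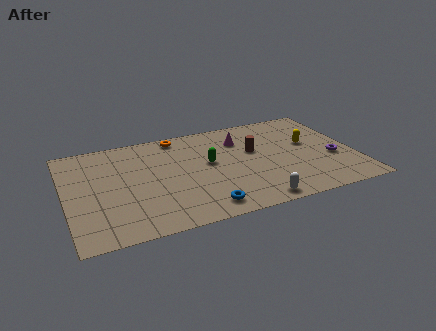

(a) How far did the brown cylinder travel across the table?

2.9

The brown cylinder was near (7.5, 4.6) before and (10.2, 5.6) after, so it travelled √(2.7² + 1.0²) ≈ 2.9 units.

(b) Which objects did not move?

the purple torus and the magenta cone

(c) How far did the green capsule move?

2.7

The green capsule moved from about (7.7, 7.9) to (7.7, 5.2), a distance of √(0.0² + 2.7²) ≈ 2.7.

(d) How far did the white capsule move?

3.5

From (11.2, 4.1) to (9.7, 0.9), the white capsule covered √(1.5² + 3.2²) ≈ 3.5 units.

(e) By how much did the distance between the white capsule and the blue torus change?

-1.1

The distance was about 3.8 in the first image and 2.7 in the second, so they moved 1.1 units closer together.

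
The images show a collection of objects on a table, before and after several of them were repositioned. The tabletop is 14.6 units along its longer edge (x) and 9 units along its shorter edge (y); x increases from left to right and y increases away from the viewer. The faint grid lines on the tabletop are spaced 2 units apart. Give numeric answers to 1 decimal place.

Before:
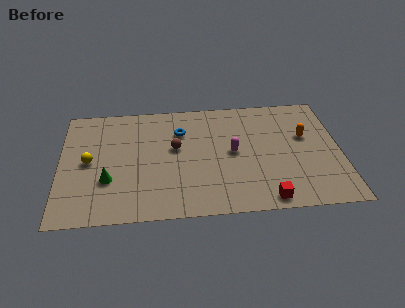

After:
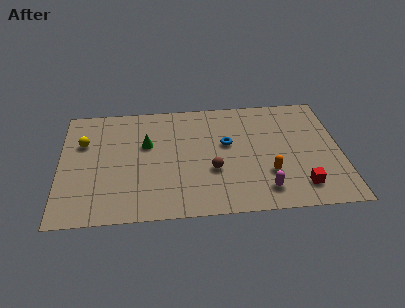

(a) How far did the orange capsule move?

3.4

The orange capsule was near (12.8, 5.5) before and (10.8, 2.8) after, so it travelled √(2.0² + 2.7²) ≈ 3.4 units.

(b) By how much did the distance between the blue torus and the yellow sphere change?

+2.3

The distance was about 5.2 in the first image and 7.5 in the second, so they moved 2.3 units further apart.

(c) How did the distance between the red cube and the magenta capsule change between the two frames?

-2.1

They were about 4.0 units apart before and 1.9 after — 2.1 units closer together.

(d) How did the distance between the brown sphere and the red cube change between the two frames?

-1.5

They were about 6.3 units apart before and 4.8 after — 1.5 units closer together.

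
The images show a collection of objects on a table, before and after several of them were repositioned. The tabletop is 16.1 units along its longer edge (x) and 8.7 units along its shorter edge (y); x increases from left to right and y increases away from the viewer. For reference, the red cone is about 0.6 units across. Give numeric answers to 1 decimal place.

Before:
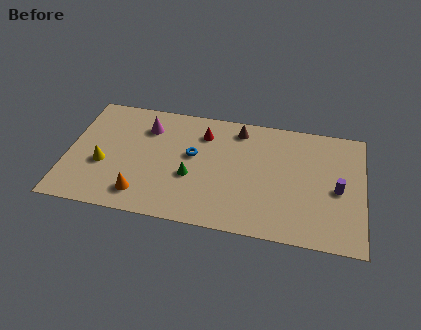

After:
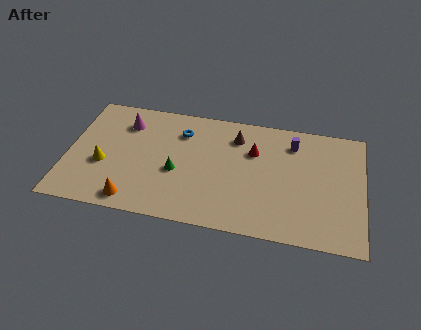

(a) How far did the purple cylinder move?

3.8

The purple cylinder moved from about (14.7, 4.0) to (12.2, 6.9), a distance of √(2.5² + 2.9²) ≈ 3.8.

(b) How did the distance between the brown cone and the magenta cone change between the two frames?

+1.0

They were about 5.1 units apart before and 6.1 after — 1.0 units further apart.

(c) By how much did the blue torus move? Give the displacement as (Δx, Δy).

(-0.7, 1.6)

From the two frames, the blue torus sits at roughly (6.8, 5.0) before and (6.1, 6.6) after.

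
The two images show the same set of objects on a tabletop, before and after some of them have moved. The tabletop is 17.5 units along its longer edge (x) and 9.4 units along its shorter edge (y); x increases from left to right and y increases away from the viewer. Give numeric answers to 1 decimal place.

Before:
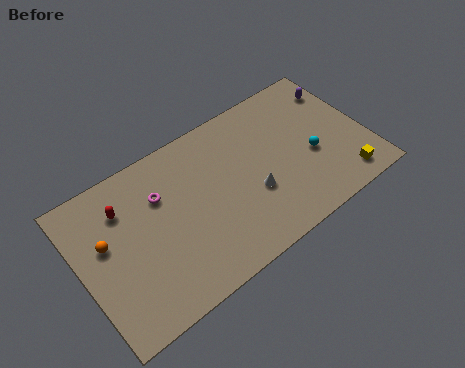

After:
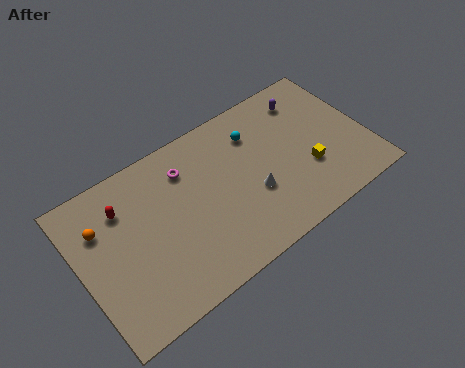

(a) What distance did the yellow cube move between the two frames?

2.6

From (15.6, 1.4) to (13.7, 3.2), the yellow cube covered √(1.9² + 1.8²) ≈ 2.6 units.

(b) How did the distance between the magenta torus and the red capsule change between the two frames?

+1.6

Before: roughly 2.3 units apart; after: 3.9. That's 1.6 units further apart.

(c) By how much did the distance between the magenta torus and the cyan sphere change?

-5.1

The distance was about 9.4 in the first image and 4.3 in the second, so they moved 5.1 units closer together.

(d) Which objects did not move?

the red capsule and the white cone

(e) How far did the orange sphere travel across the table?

1.0

From (1.6, 5.6) to (1.5, 6.6), the orange sphere covered √(0.1² + 1.0²) ≈ 1.0 units.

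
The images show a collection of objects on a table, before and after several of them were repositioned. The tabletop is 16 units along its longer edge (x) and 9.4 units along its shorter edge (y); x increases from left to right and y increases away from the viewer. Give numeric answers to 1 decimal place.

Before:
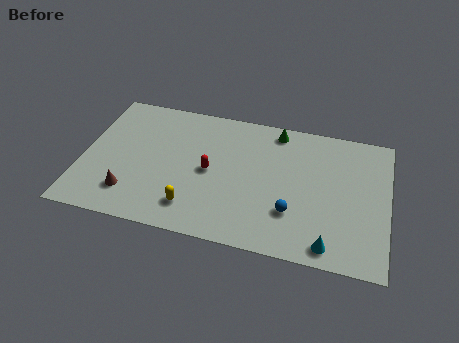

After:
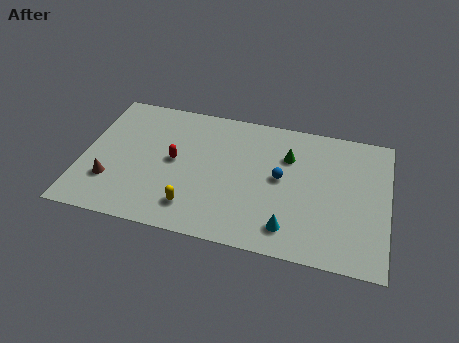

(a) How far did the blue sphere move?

2.3

From (11.1, 2.8) to (10.4, 5.0), the blue sphere covered √(0.7² + 2.2²) ≈ 2.3 units.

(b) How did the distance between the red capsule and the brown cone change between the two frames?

-0.8

Before: roughly 4.7 units apart; after: 3.9. That's 0.8 units closer together.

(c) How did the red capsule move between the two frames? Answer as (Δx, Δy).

(-1.9, 0.3)

The red capsule was at about (6.7, 4.6) and moved to about (4.8, 4.9).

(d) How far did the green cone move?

1.8

The green cone moved from about (10.0, 8.3) to (10.7, 6.6), a distance of √(0.7² + 1.7²) ≈ 1.8.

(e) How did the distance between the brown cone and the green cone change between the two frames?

+0.3

They were about 9.6 units apart before and 9.9 after — 0.3 units further apart.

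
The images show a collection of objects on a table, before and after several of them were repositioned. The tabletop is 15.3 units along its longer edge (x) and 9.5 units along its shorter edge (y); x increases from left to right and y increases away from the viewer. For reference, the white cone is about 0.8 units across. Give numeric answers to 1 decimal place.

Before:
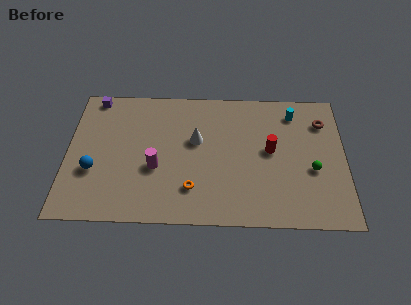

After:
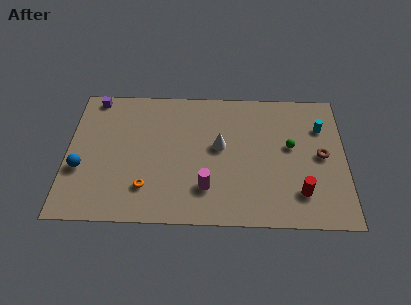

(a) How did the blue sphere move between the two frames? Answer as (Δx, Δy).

(-0.7, 0.1)

The blue sphere was at about (1.5, 3.4) and moved to about (0.8, 3.5).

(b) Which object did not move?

the purple cube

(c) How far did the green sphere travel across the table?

2.0

The green sphere moved from about (13.5, 3.8) to (12.3, 5.4), a distance of √(1.2² + 1.6²) ≈ 2.0.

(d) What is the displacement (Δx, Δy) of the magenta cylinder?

(2.8, -1.3)

The magenta cylinder was at about (4.9, 3.7) and moved to about (7.7, 2.4).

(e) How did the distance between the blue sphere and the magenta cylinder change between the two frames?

+3.6

They were about 3.4 units apart before and 7.0 after — 3.6 units further apart.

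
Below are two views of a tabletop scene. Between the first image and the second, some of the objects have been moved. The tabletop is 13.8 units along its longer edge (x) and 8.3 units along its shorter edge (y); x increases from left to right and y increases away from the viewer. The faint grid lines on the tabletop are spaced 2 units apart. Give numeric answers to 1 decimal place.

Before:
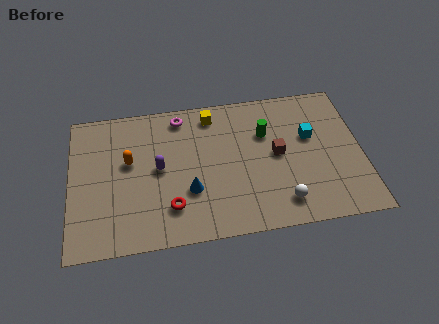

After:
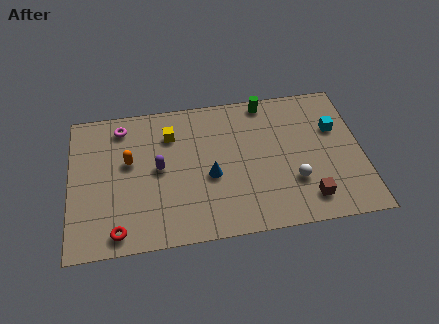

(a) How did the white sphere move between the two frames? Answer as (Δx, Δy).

(0.6, 1.1)

The white sphere was at about (9.9, 1.5) and moved to about (10.5, 2.6).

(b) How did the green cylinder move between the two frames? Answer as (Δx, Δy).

(0.1, 1.9)

The green cylinder started near (9.3, 5.6) and ended near (9.4, 7.5).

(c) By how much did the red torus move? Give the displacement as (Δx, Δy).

(-2.5, -1.0)

The red torus was at about (4.7, 2.0) and moved to about (2.2, 1.0).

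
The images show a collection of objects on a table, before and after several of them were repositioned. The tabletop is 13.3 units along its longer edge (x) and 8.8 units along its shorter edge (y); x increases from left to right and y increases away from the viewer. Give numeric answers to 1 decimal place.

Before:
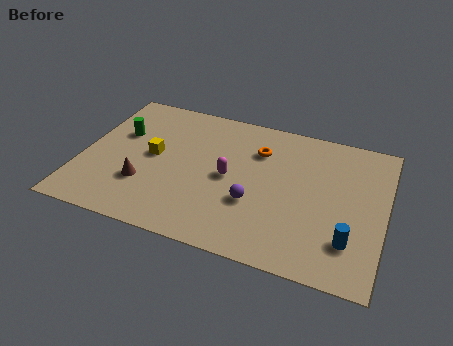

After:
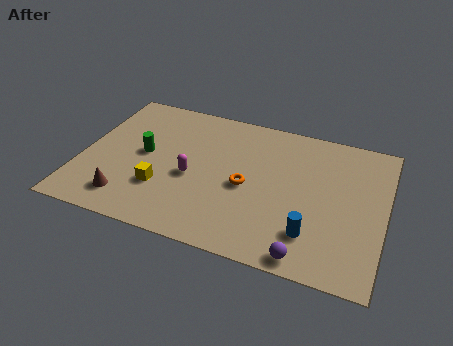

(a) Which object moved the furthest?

the purple sphere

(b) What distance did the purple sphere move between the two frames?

3.4

The purple sphere was near (7.7, 3.1) before and (10.2, 0.8) after, so it travelled √(2.5² + 2.3²) ≈ 3.4 units.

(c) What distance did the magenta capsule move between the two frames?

1.7

The magenta capsule moved from about (6.5, 4.3) to (4.9, 3.8), a distance of √(1.6² + 0.5²) ≈ 1.7.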